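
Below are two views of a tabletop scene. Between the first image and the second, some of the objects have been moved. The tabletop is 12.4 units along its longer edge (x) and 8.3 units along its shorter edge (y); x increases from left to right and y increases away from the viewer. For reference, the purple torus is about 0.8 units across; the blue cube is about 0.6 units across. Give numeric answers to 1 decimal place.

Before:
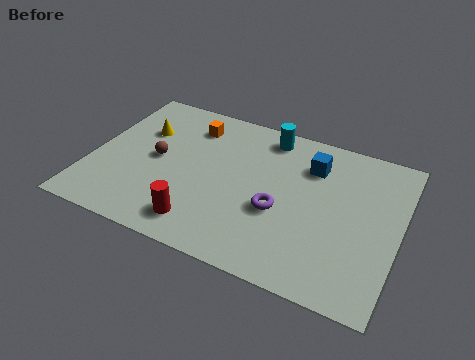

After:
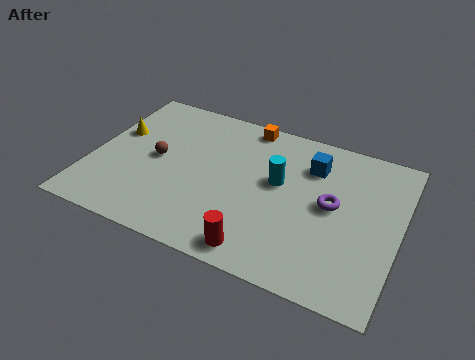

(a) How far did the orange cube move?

2.4

The orange cube moved from about (3.7, 6.6) to (5.9, 7.5), a distance of √(2.2² + 0.9²) ≈ 2.4.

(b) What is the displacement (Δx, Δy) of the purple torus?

(2.0, 1.1)

The purple torus started near (7.7, 3.3) and ended near (9.7, 4.4).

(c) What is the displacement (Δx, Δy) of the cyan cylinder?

(0.7, -2.4)

From the two frames, the cyan cylinder sits at roughly (6.8, 7.2) before and (7.5, 4.8) after.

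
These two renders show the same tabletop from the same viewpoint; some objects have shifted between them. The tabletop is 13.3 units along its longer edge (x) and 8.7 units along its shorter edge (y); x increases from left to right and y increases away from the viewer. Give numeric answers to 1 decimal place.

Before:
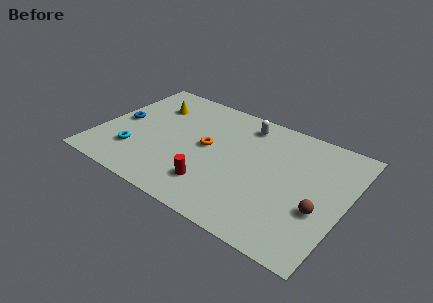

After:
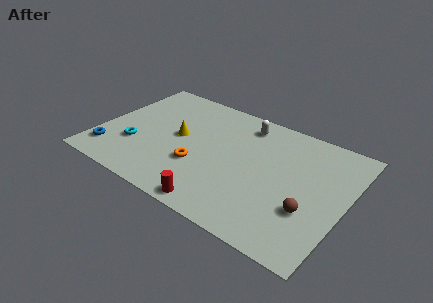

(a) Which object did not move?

the white capsule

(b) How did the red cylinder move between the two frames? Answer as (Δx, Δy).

(0.5, -1.2)

The red cylinder started near (6.6, 2.0) and ended near (7.1, 0.8).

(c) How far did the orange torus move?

1.6

From (5.8, 4.6) to (5.6, 3.0), the orange torus covered √(0.2² + 1.6²) ≈ 1.6 units.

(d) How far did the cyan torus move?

0.5

The cyan torus was near (2.2, 2.3) before and (2.1, 2.8) after, so it travelled √(0.1² + 0.5²) ≈ 0.5 units.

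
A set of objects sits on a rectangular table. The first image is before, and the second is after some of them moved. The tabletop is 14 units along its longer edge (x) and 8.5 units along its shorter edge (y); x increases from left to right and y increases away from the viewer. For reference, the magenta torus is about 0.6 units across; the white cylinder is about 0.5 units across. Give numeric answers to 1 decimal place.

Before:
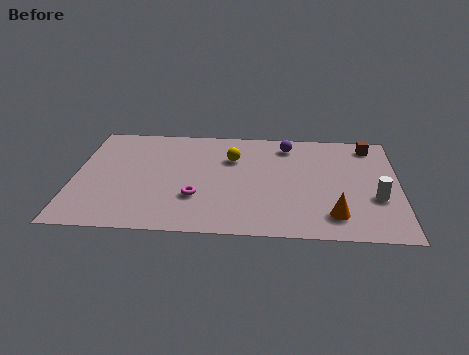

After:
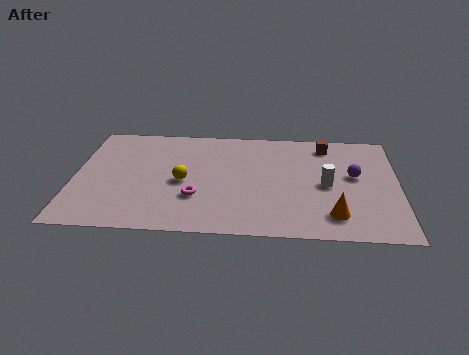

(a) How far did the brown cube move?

1.9

From (12.8, 7.3) to (10.9, 7.2), the brown cube covered √(1.9² + 0.1²) ≈ 1.9 units.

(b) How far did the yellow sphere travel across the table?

2.9

The yellow sphere was near (6.8, 5.9) before and (4.7, 3.9) after, so it travelled √(2.1² + 2.0²) ≈ 2.9 units.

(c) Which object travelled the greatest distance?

the purple sphere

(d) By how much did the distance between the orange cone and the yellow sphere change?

+0.8

The distance was about 6.1 in the first image and 6.9 in the second, so they moved 0.8 units further apart.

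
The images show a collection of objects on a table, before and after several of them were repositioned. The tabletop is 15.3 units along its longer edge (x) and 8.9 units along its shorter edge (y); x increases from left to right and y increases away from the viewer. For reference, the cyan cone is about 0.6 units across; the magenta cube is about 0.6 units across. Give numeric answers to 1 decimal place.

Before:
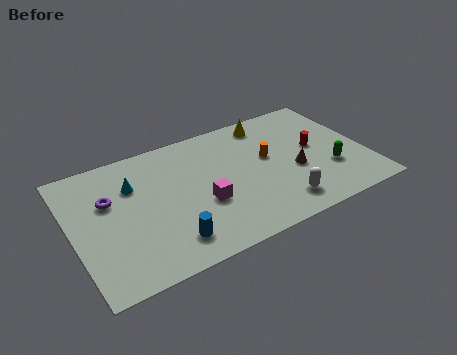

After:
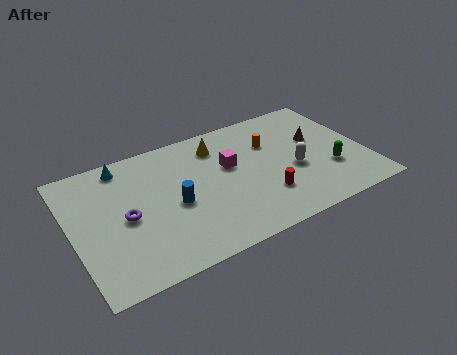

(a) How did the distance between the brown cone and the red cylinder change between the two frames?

+2.6

Before: roughly 1.8 units apart; after: 4.4. That's 2.6 units further apart.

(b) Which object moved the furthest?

the red cylinder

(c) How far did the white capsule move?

2.4

The white capsule was near (10.4, 1.6) before and (11.5, 3.7) after, so it travelled √(1.1² + 2.1²) ≈ 2.4 units.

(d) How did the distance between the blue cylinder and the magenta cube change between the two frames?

+0.8

Before: roughly 2.6 units apart; after: 3.4. That's 0.8 units further apart.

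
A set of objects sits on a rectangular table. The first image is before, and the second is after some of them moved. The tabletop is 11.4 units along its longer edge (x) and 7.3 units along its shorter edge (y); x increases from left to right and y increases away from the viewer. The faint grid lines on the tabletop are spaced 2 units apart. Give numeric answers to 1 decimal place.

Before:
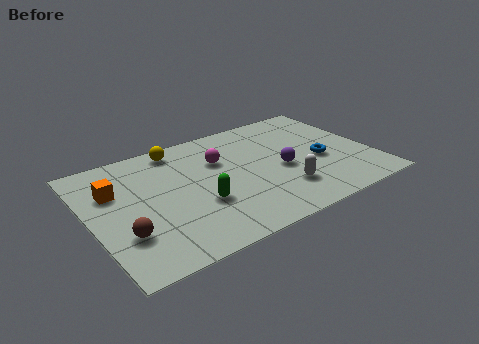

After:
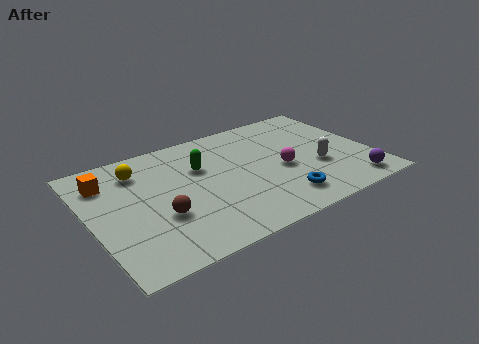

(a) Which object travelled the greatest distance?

the purple sphere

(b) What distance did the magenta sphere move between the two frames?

2.9

From (5.4, 4.9) to (7.7, 3.2), the magenta sphere covered √(2.3² + 1.7²) ≈ 2.9 units.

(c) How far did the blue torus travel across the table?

2.6

From (9.3, 3.1) to (7.3, 1.4), the blue torus covered √(2.0² + 1.7²) ≈ 2.6 units.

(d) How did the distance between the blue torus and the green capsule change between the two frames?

-0.8

The distance was about 5.1 in the first image and 4.3 in the second, so they moved 0.8 units closer together.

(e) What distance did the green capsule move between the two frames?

2.2

The green capsule moved from about (4.2, 2.6) to (4.6, 4.8), a distance of √(0.4² + 2.2²) ≈ 2.2.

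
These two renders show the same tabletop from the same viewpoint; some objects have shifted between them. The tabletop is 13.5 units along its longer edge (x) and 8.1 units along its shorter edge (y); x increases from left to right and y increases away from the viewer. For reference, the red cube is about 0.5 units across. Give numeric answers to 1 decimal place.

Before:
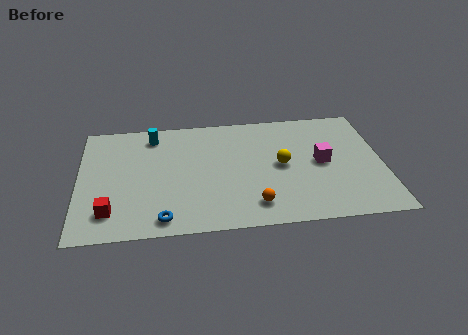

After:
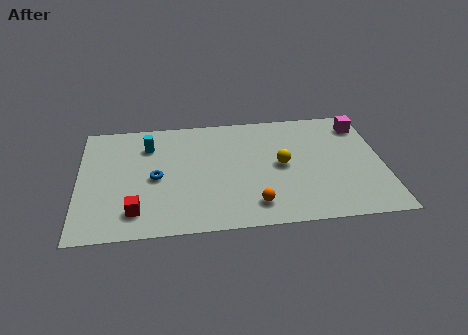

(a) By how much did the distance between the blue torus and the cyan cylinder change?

-3.5

They were about 5.8 units apart before and 2.3 after — 3.5 units closer together.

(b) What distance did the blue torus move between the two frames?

2.8

The blue torus moved from about (3.7, 1.0) to (3.4, 3.8), a distance of √(0.3² + 2.8²) ≈ 2.8.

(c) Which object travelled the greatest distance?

the magenta cube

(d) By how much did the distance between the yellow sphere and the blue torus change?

-0.5

The distance was about 6.1 in the first image and 5.6 in the second, so they moved 0.5 units closer together.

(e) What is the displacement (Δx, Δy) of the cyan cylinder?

(-0.2, -0.7)

From the two frames, the cyan cylinder sits at roughly (3.3, 6.8) before and (3.1, 6.1) after.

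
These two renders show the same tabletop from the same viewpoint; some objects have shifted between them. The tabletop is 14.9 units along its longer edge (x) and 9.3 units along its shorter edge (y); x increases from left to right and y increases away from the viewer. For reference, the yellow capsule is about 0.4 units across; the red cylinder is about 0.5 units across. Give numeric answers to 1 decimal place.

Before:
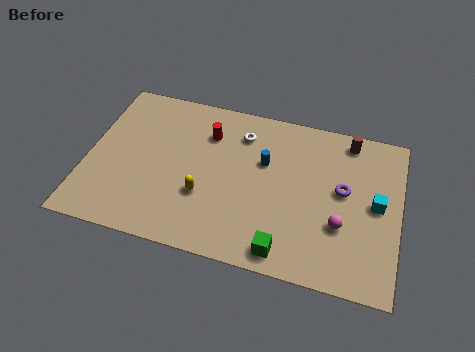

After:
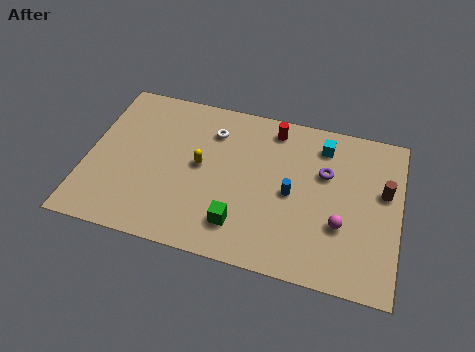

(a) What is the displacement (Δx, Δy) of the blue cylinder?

(1.4, -1.5)

The blue cylinder was at about (8.4, 5.9) and moved to about (9.8, 4.4).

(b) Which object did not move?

the magenta sphere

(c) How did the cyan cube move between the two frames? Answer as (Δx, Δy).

(-2.7, 2.8)

From the two frames, the cyan cube sits at roughly (13.8, 4.8) before and (11.1, 7.6) after.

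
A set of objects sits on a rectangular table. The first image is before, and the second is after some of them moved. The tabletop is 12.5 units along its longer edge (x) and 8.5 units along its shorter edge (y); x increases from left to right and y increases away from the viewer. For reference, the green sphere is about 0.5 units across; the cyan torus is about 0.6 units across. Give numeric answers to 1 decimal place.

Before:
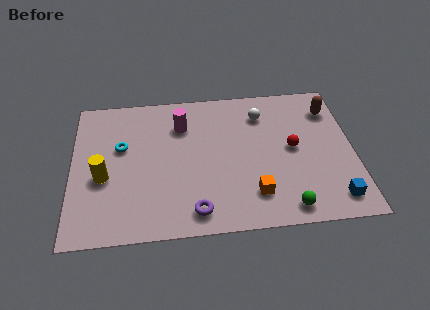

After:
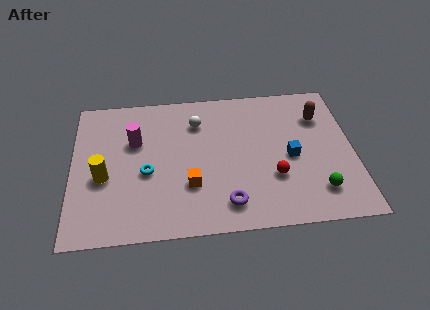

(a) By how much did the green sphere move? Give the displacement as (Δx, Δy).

(1.4, 0.8)

The green sphere was at about (9.4, 1.0) and moved to about (10.8, 1.8).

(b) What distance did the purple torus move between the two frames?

1.4

From (5.4, 1.2) to (6.8, 1.5), the purple torus covered √(1.4² + 0.3²) ≈ 1.4 units.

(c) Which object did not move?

the yellow cylinder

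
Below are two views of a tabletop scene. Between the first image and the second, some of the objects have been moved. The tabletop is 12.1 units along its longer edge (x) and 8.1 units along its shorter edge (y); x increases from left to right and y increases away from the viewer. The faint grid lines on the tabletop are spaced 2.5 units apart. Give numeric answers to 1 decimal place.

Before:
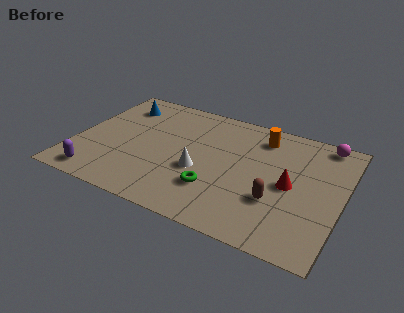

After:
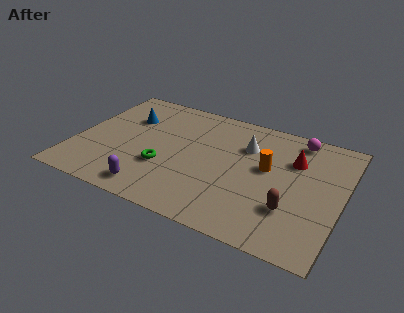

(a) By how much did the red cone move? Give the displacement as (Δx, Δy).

(0.0, 1.7)

The red cone was at about (9.8, 3.9) and moved to about (9.8, 5.6).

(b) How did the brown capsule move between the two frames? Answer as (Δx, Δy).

(0.7, -0.3)

From the two frames, the brown capsule sits at roughly (9.3, 2.7) before and (10.0, 2.4) after.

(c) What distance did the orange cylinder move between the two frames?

2.1

The orange cylinder was near (8.2, 6.6) before and (8.7, 4.6) after, so it travelled √(0.5² + 2.0²) ≈ 2.1 units.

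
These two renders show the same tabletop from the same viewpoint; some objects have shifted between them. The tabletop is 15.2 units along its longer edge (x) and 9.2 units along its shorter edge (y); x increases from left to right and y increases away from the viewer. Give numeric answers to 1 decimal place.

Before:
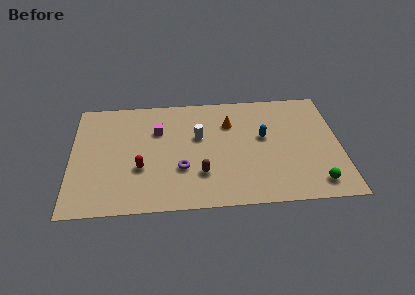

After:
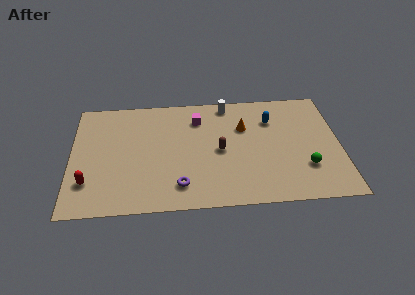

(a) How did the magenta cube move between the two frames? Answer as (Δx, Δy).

(2.3, 0.8)

The magenta cube was at about (4.9, 6.3) and moved to about (7.2, 7.1).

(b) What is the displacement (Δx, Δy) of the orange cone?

(0.8, -0.4)

The orange cone started near (9.0, 6.6) and ended near (9.8, 6.2).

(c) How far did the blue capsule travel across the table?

1.5

The blue capsule was near (10.9, 5.3) before and (11.4, 6.7) after, so it travelled √(0.5² + 1.4²) ≈ 1.5 units.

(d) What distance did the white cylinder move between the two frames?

3.1

From (7.2, 5.6) to (8.9, 8.2), the white cylinder covered √(1.7² + 2.6²) ≈ 3.1 units.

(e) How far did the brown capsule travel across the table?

2.1

From (7.3, 2.6) to (8.4, 4.4), the brown capsule covered √(1.1² + 1.8²) ≈ 2.1 units.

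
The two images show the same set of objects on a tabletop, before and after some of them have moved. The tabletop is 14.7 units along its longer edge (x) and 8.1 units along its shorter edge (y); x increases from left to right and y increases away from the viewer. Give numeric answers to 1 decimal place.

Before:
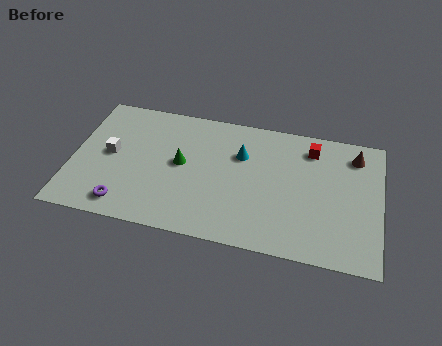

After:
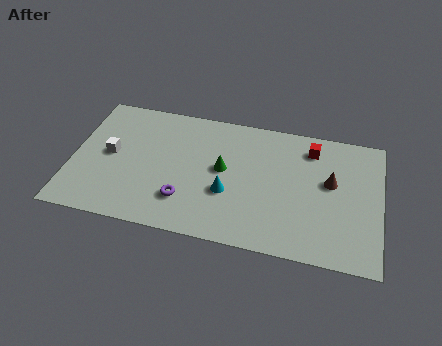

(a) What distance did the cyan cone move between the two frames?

2.5

The cyan cone was near (8.0, 5.5) before and (7.5, 3.0) after, so it travelled √(0.5² + 2.5²) ≈ 2.5 units.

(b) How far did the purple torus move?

2.9

The purple torus was near (2.7, 1.2) before and (5.5, 2.1) after, so it travelled √(2.8² + 0.9²) ≈ 2.9 units.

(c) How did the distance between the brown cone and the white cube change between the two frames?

-1.3

Before: roughly 11.8 units apart; after: 10.5. That's 1.3 units closer together.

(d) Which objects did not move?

the white cube and the red cube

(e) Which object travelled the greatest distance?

the purple torus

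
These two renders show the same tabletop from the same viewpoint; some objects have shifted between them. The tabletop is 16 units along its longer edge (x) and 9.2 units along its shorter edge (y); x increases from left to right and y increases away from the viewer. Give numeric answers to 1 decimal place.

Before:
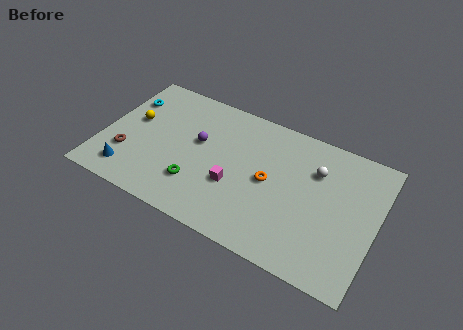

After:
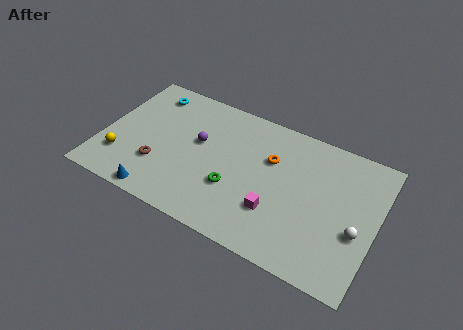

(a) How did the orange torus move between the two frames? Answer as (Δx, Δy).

(-0.1, 1.5)

The orange torus was at about (9.8, 4.6) and moved to about (9.7, 6.1).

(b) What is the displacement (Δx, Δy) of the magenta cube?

(2.5, -0.6)

The magenta cube was at about (7.9, 3.4) and moved to about (10.4, 2.8).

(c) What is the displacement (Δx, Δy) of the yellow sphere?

(-0.3, -2.9)

The yellow sphere was at about (1.6, 5.3) and moved to about (1.3, 2.4).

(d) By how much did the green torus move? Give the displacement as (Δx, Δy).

(2.1, 0.7)

The green torus was at about (5.8, 2.5) and moved to about (7.9, 3.2).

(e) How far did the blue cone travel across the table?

2.1

The blue cone moved from about (1.9, 1.6) to (3.8, 0.8), a distance of √(1.9² + 0.8²) ≈ 2.1.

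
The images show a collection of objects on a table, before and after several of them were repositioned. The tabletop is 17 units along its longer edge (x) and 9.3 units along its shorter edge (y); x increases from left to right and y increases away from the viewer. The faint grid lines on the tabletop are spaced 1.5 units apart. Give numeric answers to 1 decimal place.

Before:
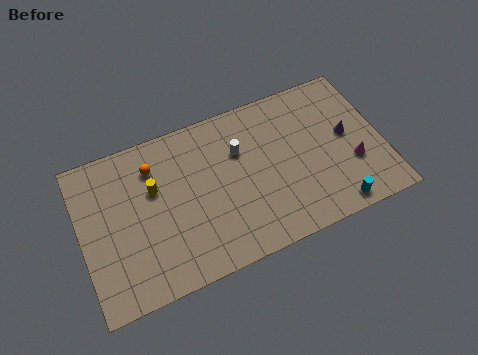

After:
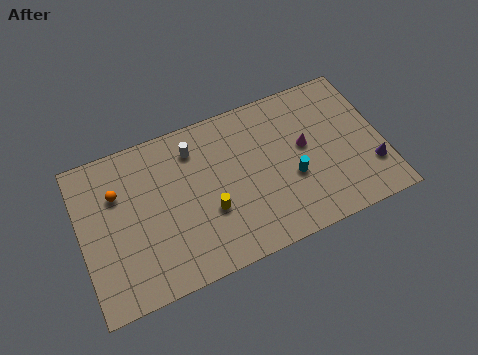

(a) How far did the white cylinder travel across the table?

2.7

The white cylinder moved from about (9.1, 6.3) to (6.6, 7.4), a distance of √(2.5² + 1.1²) ≈ 2.7.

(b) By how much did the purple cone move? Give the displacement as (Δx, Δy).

(1.1, -2.4)

The purple cone was at about (15.1, 5.0) and moved to about (16.2, 2.6).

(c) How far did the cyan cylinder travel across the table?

3.3

The cyan cylinder moved from about (13.9, 1.0) to (11.8, 3.6), a distance of √(2.1² + 2.6²) ≈ 3.3.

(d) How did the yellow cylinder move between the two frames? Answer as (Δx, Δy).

(2.9, -2.5)

The yellow cylinder was at about (4.2, 5.9) and moved to about (7.1, 3.4).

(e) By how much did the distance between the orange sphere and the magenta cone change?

-1.0

They were about 11.6 units apart before and 10.6 after — 1.0 units closer together.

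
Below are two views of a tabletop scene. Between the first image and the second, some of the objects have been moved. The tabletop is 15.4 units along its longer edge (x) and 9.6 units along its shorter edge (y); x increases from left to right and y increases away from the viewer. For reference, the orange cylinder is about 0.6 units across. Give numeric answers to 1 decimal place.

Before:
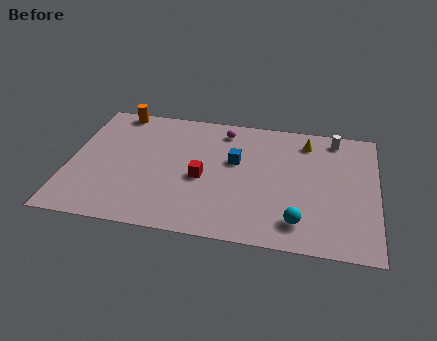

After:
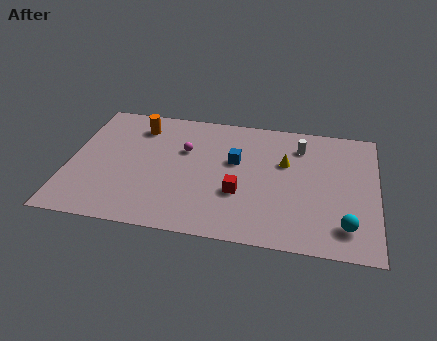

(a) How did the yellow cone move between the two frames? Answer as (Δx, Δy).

(-1.0, -1.8)

The yellow cone started near (11.8, 7.9) and ended near (10.8, 6.1).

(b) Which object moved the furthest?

the magenta sphere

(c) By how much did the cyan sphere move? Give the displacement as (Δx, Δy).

(2.3, 0.1)

The cyan sphere was at about (11.6, 1.8) and moved to about (13.9, 1.9).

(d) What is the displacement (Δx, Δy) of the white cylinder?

(-1.7, -0.9)

The white cylinder started near (13.2, 8.4) and ended near (11.5, 7.5).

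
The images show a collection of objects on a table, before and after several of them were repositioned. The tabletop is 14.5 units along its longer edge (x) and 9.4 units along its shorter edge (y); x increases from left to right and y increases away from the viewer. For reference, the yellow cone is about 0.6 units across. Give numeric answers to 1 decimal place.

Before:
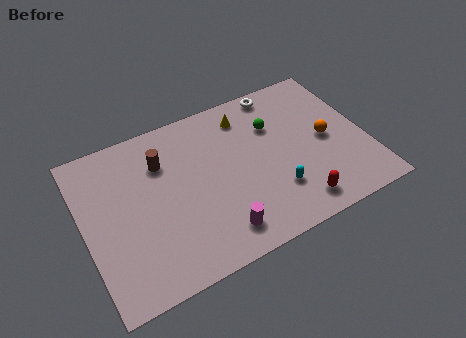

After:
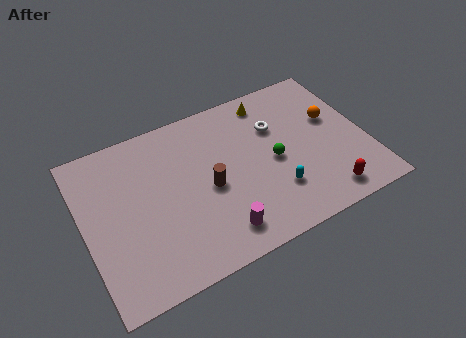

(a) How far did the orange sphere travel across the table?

1.2

From (12.5, 4.6) to (13.0, 5.7), the orange sphere covered √(0.5² + 1.1²) ≈ 1.2 units.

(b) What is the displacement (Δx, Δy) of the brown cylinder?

(2.1, -2.5)

The brown cylinder started near (4.2, 6.8) and ended near (6.3, 4.3).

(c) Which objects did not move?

the magenta cylinder and the cyan capsule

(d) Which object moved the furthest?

the brown cylinder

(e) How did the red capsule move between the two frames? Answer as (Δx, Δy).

(1.5, -0.1)

The red capsule was at about (10.4, 1.4) and moved to about (11.9, 1.3).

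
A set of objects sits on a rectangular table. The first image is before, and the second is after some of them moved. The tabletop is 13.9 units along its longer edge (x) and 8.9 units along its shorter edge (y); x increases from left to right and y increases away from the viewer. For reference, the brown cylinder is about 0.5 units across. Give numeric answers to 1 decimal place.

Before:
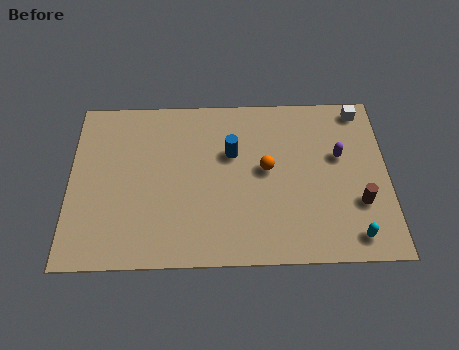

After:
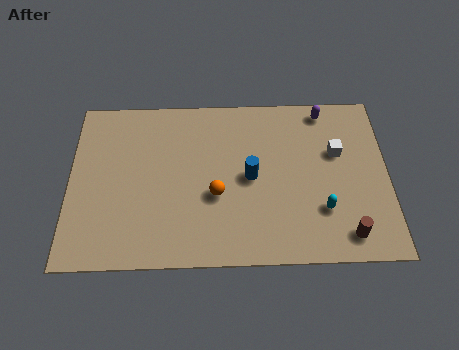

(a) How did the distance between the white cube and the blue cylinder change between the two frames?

-2.1

The distance was about 6.1 in the first image and 4.0 in the second, so they moved 2.1 units closer together.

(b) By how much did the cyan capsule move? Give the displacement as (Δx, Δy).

(-1.3, 1.4)

The cyan capsule started near (12.3, 1.2) and ended near (11.0, 2.6).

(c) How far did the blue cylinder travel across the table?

1.5

The blue cylinder was near (7.1, 5.7) before and (7.9, 4.4) after, so it travelled √(0.8² + 1.3²) ≈ 1.5 units.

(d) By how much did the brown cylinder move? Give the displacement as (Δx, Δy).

(-0.6, -1.6)

The brown cylinder was at about (12.6, 2.9) and moved to about (12.0, 1.3).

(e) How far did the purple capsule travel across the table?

2.6

From (11.8, 5.4) to (11.2, 7.9), the purple capsule covered √(0.6² + 2.5²) ≈ 2.6 units.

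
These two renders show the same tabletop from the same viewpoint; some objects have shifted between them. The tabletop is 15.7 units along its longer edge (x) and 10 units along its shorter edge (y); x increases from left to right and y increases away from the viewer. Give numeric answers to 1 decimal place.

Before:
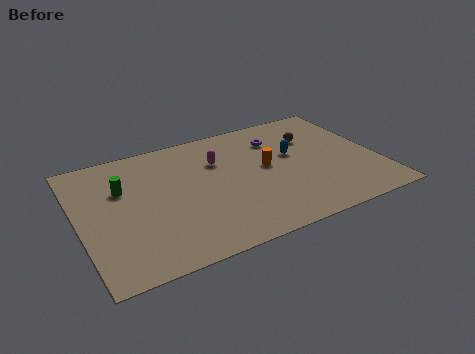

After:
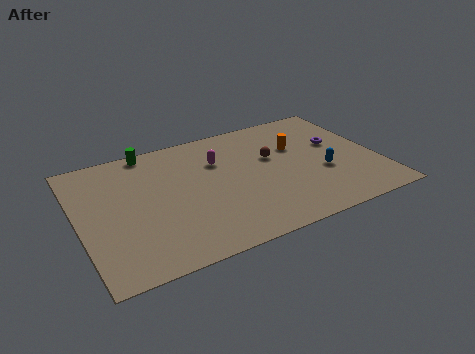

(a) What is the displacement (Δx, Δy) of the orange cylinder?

(1.8, 1.1)

From the two frames, the orange cylinder sits at roughly (9.9, 5.4) before and (11.7, 6.5) after.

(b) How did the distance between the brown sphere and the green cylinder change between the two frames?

-3.3

Before: roughly 10.2 units apart; after: 6.9. That's 3.3 units closer together.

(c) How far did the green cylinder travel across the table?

3.1

From (2.4, 6.6) to (4.1, 9.2), the green cylinder covered √(1.7² + 2.6²) ≈ 3.1 units.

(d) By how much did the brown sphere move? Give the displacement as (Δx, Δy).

(-2.3, -0.9)

The brown sphere started near (12.6, 7.0) and ended near (10.3, 6.1).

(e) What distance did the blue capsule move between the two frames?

2.5

The blue capsule was near (11.4, 5.9) before and (12.7, 3.8) after, so it travelled √(1.3² + 2.1²) ≈ 2.5 units.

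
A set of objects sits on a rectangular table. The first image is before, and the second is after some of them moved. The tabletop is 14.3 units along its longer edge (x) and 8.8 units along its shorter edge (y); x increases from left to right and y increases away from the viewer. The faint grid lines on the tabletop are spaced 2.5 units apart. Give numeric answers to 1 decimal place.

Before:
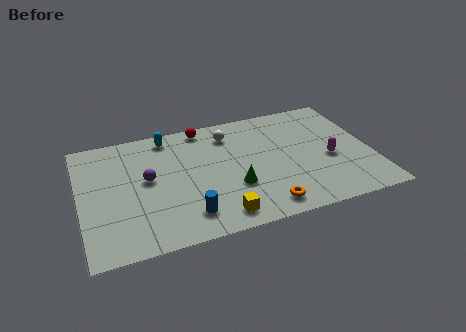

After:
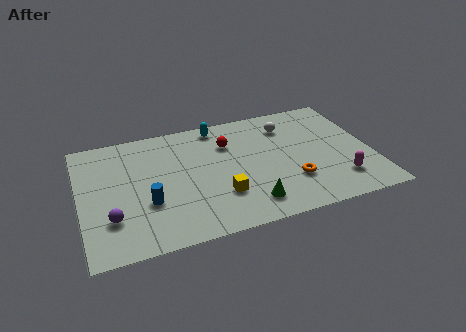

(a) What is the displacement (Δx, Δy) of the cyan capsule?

(2.5, 0.1)

The cyan capsule was at about (4.5, 7.7) and moved to about (7.0, 7.8).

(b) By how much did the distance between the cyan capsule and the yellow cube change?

-1.6

The distance was about 6.8 in the first image and 5.2 in the second, so they moved 1.6 units closer together.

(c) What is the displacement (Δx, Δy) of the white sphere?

(2.9, -0.2)

From the two frames, the white sphere sits at roughly (7.5, 7.0) before and (10.4, 6.8) after.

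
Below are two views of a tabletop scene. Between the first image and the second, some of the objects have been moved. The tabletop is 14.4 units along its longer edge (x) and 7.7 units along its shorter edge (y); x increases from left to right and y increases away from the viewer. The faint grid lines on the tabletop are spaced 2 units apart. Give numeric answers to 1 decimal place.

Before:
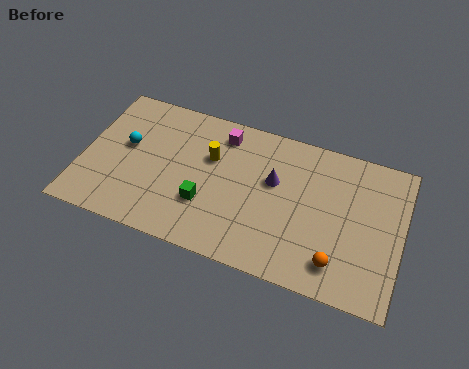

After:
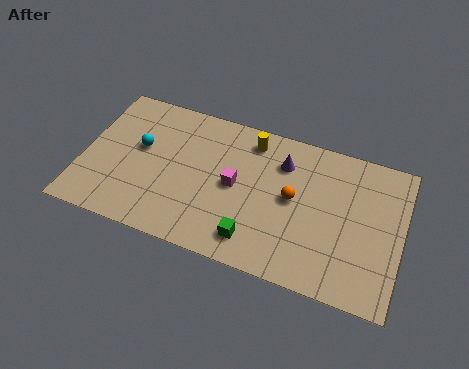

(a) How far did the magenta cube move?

2.6

From (6.1, 6.4) to (6.9, 3.9), the magenta cube covered √(0.8² + 2.5²) ≈ 2.6 units.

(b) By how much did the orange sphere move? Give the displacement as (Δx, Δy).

(-2.2, 2.6)

The orange sphere started near (11.7, 1.5) and ended near (9.5, 4.1).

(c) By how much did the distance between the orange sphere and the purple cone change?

-2.7

Before: roughly 4.5 units apart; after: 1.8. That's 2.7 units closer together.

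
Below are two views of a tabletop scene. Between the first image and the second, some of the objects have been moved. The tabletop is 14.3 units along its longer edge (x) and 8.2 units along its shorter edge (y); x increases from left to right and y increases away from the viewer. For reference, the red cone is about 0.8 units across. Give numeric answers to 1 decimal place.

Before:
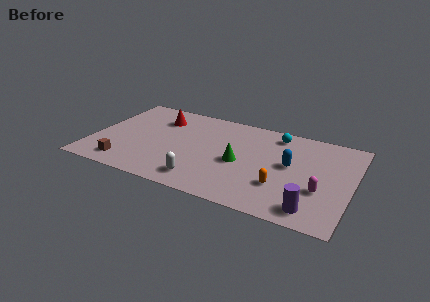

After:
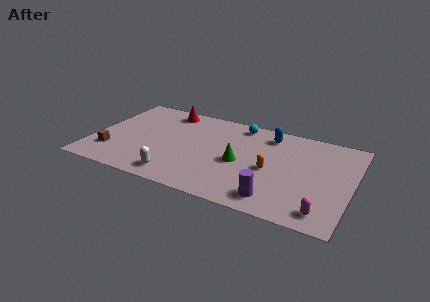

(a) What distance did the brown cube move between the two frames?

1.2

From (2.1, 1.3) to (1.2, 2.1), the brown cube covered √(0.9² + 0.8²) ≈ 1.2 units.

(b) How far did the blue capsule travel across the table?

2.7

The blue capsule moved from about (10.9, 4.5) to (9.5, 6.8), a distance of √(1.4² + 2.3²) ≈ 2.7.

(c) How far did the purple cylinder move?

2.0

The purple cylinder was near (12.4, 1.2) before and (10.4, 1.3) after, so it travelled √(2.0² + 0.1²) ≈ 2.0 units.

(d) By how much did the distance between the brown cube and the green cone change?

+0.6

The distance was about 6.6 in the first image and 7.2 in the second, so they moved 0.6 units further apart.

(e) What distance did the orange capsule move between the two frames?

1.4

The orange capsule was near (10.6, 2.5) before and (9.9, 3.7) after, so it travelled √(0.7² + 1.2²) ≈ 1.4 units.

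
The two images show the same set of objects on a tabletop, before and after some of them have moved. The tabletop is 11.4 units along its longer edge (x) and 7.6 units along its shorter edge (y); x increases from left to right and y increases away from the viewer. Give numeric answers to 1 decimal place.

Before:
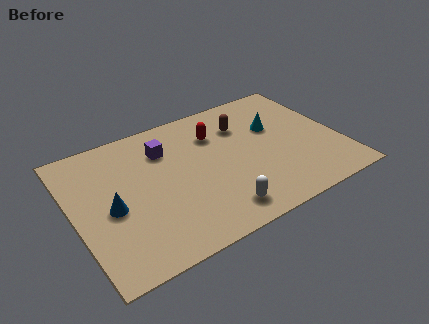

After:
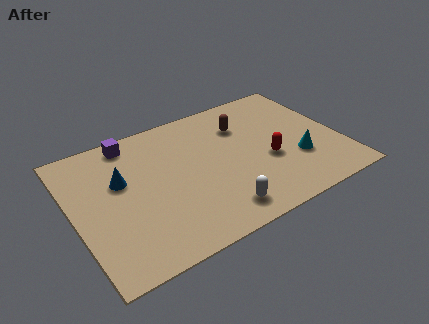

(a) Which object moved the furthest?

the red capsule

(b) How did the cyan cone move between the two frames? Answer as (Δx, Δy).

(0.6, -2.3)

The cyan cone was at about (8.8, 4.8) and moved to about (9.4, 2.5).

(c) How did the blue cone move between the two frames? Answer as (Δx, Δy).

(0.6, 1.3)

From the two frames, the blue cone sits at roughly (1.5, 3.4) before and (2.1, 4.7) after.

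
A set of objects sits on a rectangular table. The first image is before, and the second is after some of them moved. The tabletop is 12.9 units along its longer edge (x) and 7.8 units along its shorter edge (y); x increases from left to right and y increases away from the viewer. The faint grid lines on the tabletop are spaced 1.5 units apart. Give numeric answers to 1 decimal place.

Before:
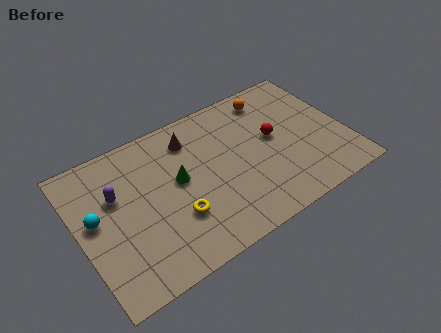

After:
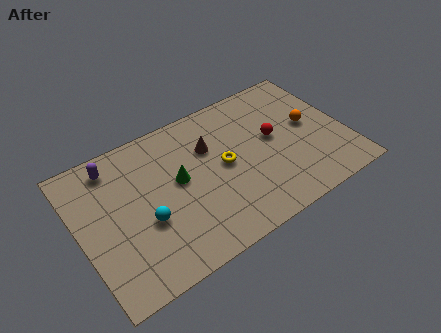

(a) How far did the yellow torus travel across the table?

3.0

The yellow torus moved from about (4.4, 2.5) to (7.0, 4.0), a distance of √(2.6² + 1.5²) ≈ 3.0.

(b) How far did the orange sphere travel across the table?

2.8

The orange sphere moved from about (9.8, 6.6) to (11.3, 4.2), a distance of √(1.5² + 2.4²) ≈ 2.8.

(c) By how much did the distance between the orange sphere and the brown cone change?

+0.8

The distance was about 4.1 in the first image and 4.9 in the second, so they moved 0.8 units further apart.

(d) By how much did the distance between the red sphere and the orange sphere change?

-0.5

Before: roughly 2.3 units apart; after: 1.8. That's 0.5 units closer together.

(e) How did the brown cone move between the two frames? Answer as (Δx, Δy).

(0.8, -0.9)

The brown cone started near (5.7, 6.2) and ended near (6.5, 5.3).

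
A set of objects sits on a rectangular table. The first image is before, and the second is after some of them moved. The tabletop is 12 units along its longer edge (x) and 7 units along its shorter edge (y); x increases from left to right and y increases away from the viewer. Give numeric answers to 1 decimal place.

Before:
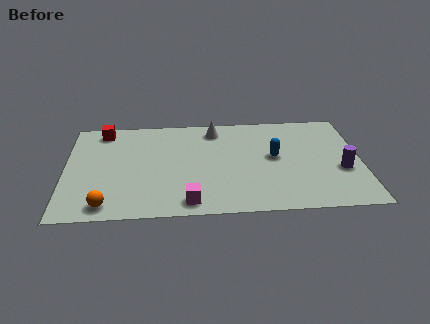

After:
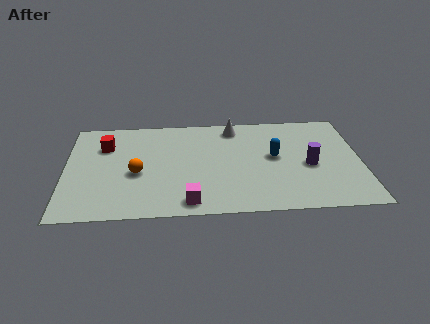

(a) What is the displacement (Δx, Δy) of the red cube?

(0.1, -1.1)

The red cube was at about (1.5, 6.1) and moved to about (1.6, 5.0).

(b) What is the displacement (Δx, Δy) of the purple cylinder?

(-1.3, 0.4)

From the two frames, the purple cylinder sits at roughly (11.2, 2.7) before and (9.9, 3.1) after.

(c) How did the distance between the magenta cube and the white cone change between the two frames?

+0.3

Before: roughly 5.1 units apart; after: 5.4. That's 0.3 units further apart.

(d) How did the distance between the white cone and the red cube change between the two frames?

+0.8

They were about 4.6 units apart before and 5.4 after — 0.8 units further apart.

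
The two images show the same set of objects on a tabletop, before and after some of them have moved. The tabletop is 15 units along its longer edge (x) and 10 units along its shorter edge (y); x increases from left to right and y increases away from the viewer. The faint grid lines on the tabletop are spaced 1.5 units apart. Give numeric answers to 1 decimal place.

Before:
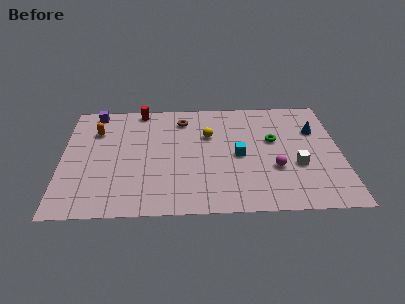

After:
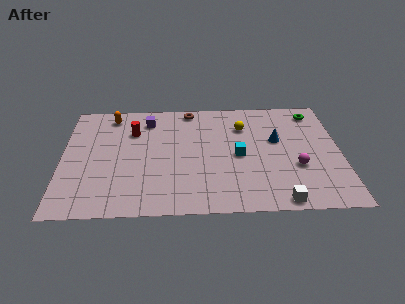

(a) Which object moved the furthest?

the green torus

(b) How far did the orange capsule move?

1.6

The orange capsule moved from about (1.8, 7.2) to (2.6, 8.6), a distance of √(0.8² + 1.4²) ≈ 1.6.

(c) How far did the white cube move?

3.1

From (12.6, 3.7) to (11.6, 0.8), the white cube covered √(1.0² + 2.9²) ≈ 3.1 units.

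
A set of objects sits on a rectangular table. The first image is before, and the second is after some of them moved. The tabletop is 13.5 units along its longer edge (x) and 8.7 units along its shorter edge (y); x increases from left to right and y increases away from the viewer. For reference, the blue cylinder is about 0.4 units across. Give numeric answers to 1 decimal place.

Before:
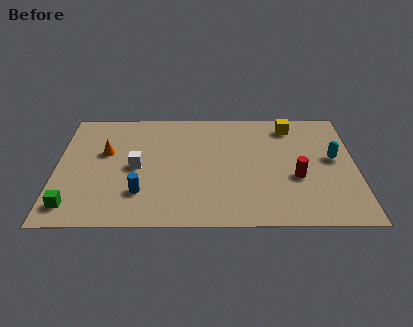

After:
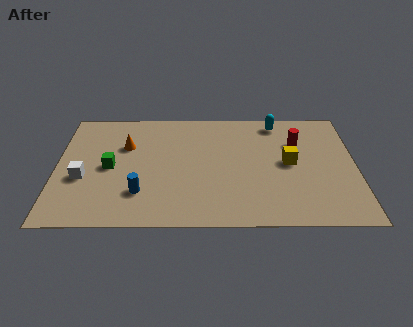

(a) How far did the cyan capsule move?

3.8

The cyan capsule was near (12.5, 4.8) before and (10.0, 7.6) after, so it travelled √(2.5² + 2.8²) ≈ 3.8 units.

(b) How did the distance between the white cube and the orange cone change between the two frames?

+1.3

Before: roughly 1.8 units apart; after: 3.1. That's 1.3 units further apart.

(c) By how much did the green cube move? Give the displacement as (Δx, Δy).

(1.6, 2.8)

The green cube was at about (0.8, 1.4) and moved to about (2.4, 4.2).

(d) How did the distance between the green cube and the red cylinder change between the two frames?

-1.5

Before: roughly 10.2 units apart; after: 8.7. That's 1.5 units closer together.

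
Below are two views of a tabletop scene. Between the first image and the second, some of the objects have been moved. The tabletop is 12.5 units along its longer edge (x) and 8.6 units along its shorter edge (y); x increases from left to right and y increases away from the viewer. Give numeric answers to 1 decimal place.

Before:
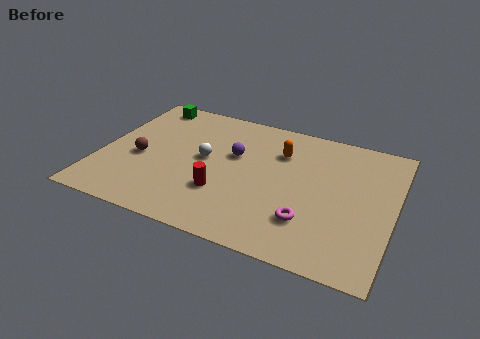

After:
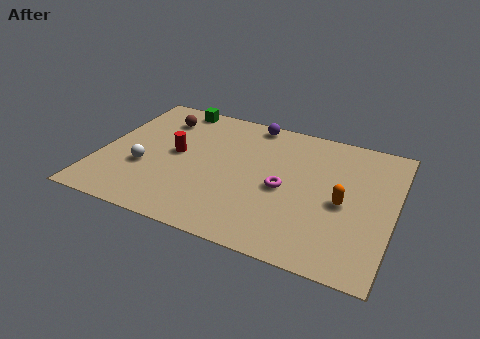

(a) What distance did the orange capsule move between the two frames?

3.7

From (7.5, 6.2) to (10.4, 3.9), the orange capsule covered √(2.9² + 2.3²) ≈ 3.7 units.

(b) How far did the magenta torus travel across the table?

2.0

From (9.1, 2.3) to (7.9, 3.9), the magenta torus covered √(1.2² + 1.6²) ≈ 2.0 units.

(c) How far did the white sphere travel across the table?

2.8

The white sphere was near (4.4, 4.6) before and (2.0, 3.1) after, so it travelled √(2.4² + 1.5²) ≈ 2.8 units.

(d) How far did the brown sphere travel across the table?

3.0

The brown sphere moved from about (1.7, 3.7) to (2.2, 6.7), a distance of √(0.5² + 3.0²) ≈ 3.0.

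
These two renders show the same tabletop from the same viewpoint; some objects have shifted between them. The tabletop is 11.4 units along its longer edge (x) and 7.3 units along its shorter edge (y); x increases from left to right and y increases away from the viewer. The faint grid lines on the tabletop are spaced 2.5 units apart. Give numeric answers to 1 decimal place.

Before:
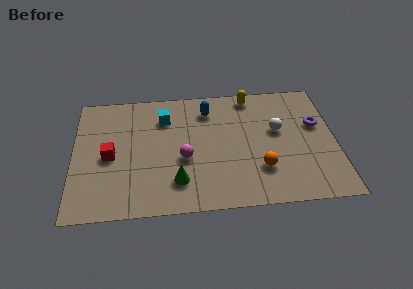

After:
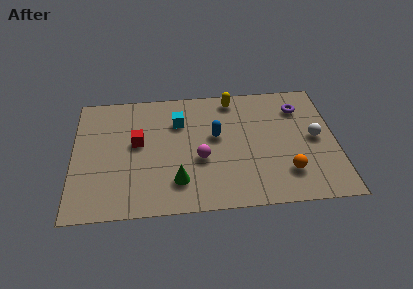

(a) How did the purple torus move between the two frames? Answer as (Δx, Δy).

(-0.7, 1.1)

The purple torus started near (10.6, 4.5) and ended near (9.9, 5.6).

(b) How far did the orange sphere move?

1.1

From (8.1, 2.1) to (9.2, 1.8), the orange sphere covered √(1.1² + 0.3²) ≈ 1.1 units.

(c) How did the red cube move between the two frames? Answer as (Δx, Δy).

(1.2, 0.7)

From the two frames, the red cube sits at roughly (1.6, 3.4) before and (2.8, 4.1) after.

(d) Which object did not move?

the green cone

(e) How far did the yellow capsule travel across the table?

0.8

The yellow capsule was near (7.8, 6.5) before and (7.0, 6.4) after, so it travelled √(0.8² + 0.1²) ≈ 0.8 units.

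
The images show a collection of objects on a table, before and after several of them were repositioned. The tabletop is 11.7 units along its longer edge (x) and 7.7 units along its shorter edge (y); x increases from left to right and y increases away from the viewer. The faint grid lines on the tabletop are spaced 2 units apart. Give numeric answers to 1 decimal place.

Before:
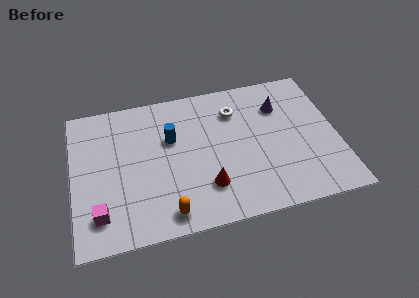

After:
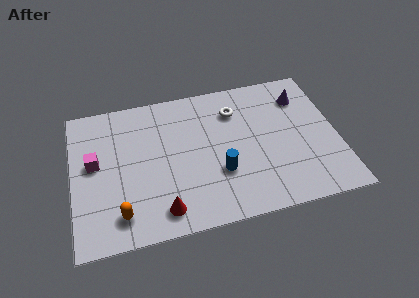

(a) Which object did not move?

the white torus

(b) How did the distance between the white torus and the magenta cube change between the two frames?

-1.0

The distance was about 7.5 in the first image and 6.5 in the second, so they moved 1.0 units closer together.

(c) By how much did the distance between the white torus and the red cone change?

+1.7

Before: roughly 4.1 units apart; after: 5.8. That's 1.7 units further apart.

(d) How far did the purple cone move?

1.0

The purple cone was near (9.3, 5.6) before and (10.3, 5.9) after, so it travelled √(1.0² + 0.3²) ≈ 1.0 units.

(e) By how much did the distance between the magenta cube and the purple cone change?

+0.3

The distance was about 9.1 in the first image and 9.4 in the second, so they moved 0.3 units further apart.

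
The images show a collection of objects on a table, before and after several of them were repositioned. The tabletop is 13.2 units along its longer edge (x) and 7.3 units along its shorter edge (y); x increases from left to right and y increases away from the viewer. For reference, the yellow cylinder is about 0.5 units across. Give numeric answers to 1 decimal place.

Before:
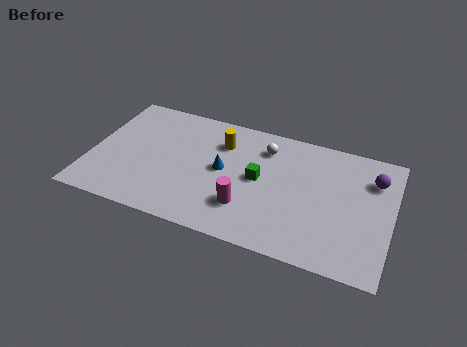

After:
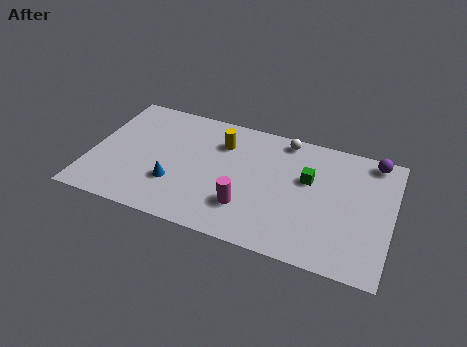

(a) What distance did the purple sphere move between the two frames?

1.1

From (12.3, 5.4) to (12.2, 6.5), the purple sphere covered √(0.1² + 1.1²) ≈ 1.1 units.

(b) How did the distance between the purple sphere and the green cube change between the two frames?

-1.8

Before: roughly 5.2 units apart; after: 3.4. That's 1.8 units closer together.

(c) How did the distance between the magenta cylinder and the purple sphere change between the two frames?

+0.6

They were about 6.3 units apart before and 6.9 after — 0.6 units further apart.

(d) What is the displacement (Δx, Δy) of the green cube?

(2.1, 0.7)

From the two frames, the green cube sits at roughly (7.4, 3.8) before and (9.5, 4.5) after.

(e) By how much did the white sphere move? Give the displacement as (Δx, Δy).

(0.8, 0.8)

From the two frames, the white sphere sits at roughly (7.5, 5.7) before and (8.3, 6.5) after.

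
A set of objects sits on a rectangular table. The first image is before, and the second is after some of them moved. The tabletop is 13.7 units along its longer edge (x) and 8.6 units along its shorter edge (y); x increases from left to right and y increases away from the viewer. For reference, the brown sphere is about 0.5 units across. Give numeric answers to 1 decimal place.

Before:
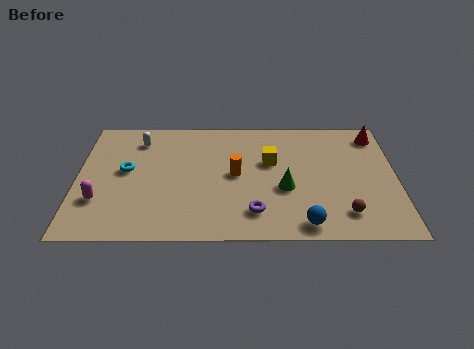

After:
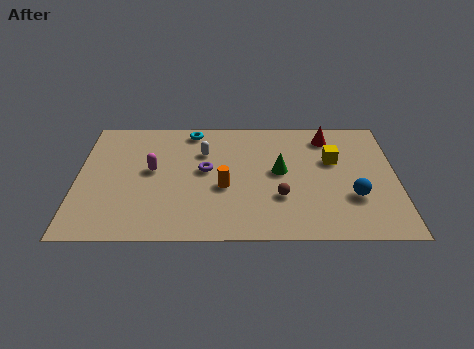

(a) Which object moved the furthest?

the cyan torus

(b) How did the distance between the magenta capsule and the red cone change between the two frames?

-4.8

They were about 12.8 units apart before and 8.0 after — 4.8 units closer together.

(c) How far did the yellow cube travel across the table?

2.7

From (8.3, 5.3) to (11.0, 5.4), the yellow cube covered √(2.7² + 0.1²) ≈ 2.7 units.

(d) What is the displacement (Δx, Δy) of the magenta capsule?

(2.2, 2.1)

The magenta capsule started near (1.0, 2.6) and ended near (3.2, 4.7).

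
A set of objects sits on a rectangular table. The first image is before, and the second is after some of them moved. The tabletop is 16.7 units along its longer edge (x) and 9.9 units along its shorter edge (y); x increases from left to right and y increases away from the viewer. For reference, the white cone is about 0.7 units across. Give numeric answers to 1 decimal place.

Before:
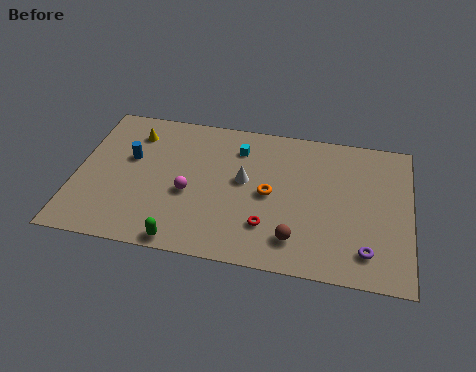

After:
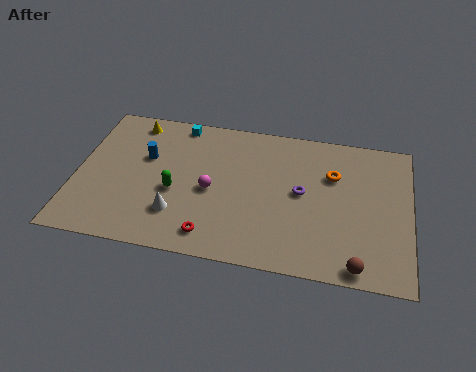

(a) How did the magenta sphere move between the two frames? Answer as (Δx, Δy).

(1.1, 0.4)

The magenta sphere started near (5.7, 4.1) and ended near (6.8, 4.5).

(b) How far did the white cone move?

4.3

The white cone moved from about (8.4, 5.5) to (5.2, 2.6), a distance of √(3.2² + 2.9²) ≈ 4.3.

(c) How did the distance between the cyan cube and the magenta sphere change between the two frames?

+0.5

The distance was about 4.3 in the first image and 4.8 in the second, so they moved 0.5 units further apart.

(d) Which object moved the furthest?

the purple torus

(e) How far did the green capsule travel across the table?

3.4

The green capsule was near (5.6, 0.8) before and (5.0, 4.1) after, so it travelled √(0.6² + 3.3²) ≈ 3.4 units.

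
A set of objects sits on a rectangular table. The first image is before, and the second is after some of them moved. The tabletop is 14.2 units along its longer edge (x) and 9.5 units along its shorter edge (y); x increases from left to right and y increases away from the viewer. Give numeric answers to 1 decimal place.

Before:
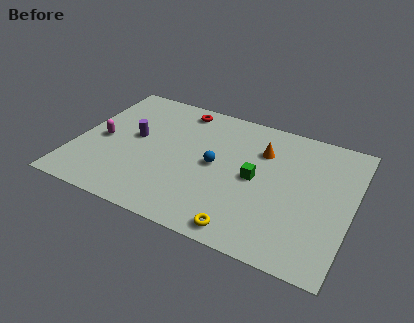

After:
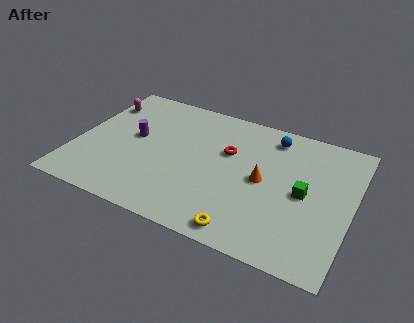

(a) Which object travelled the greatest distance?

the blue sphere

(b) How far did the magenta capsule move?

2.8

From (1.3, 4.4) to (0.8, 7.2), the magenta capsule covered √(0.5² + 2.8²) ≈ 2.8 units.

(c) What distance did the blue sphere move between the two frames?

4.1

The blue sphere was near (7.2, 4.8) before and (9.8, 8.0) after, so it travelled √(2.6² + 3.2²) ≈ 4.1 units.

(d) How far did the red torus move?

3.6

From (4.9, 8.3) to (7.7, 6.0), the red torus covered √(2.8² + 2.3²) ≈ 3.6 units.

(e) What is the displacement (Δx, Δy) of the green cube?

(2.5, -0.1)

The green cube was at about (9.3, 4.7) and moved to about (11.8, 4.6).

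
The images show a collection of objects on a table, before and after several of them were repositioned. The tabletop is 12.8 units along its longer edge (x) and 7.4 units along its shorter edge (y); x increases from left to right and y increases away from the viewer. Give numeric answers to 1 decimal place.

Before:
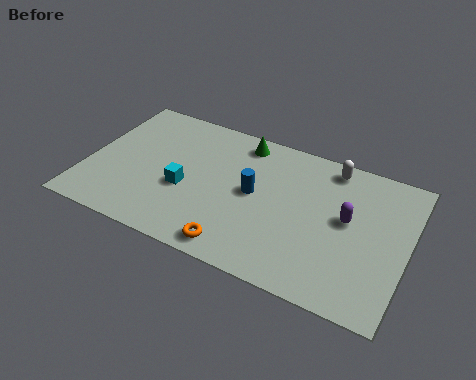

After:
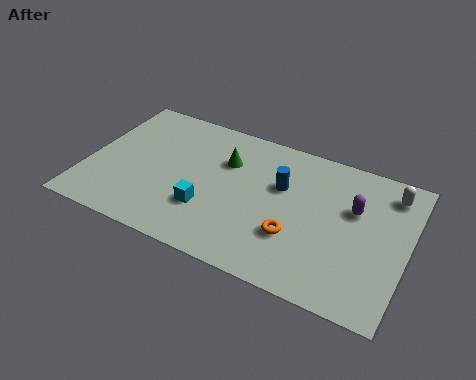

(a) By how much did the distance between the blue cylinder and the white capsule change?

+0.6

Before: roughly 3.8 units apart; after: 4.4. That's 0.6 units further apart.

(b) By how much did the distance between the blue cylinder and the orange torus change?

-0.6

Before: roughly 3.0 units apart; after: 2.4. That's 0.6 units closer together.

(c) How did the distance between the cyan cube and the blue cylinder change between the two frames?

+0.8

Before: roughly 2.8 units apart; after: 3.6. That's 0.8 units further apart.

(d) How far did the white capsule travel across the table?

2.4

The white capsule was near (9.5, 6.5) before and (11.9, 6.1) after, so it travelled √(2.4² + 0.4²) ≈ 2.4 units.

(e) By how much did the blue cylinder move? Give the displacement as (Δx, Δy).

(1.0, 0.8)

The blue cylinder was at about (6.7, 3.9) and moved to about (7.7, 4.7).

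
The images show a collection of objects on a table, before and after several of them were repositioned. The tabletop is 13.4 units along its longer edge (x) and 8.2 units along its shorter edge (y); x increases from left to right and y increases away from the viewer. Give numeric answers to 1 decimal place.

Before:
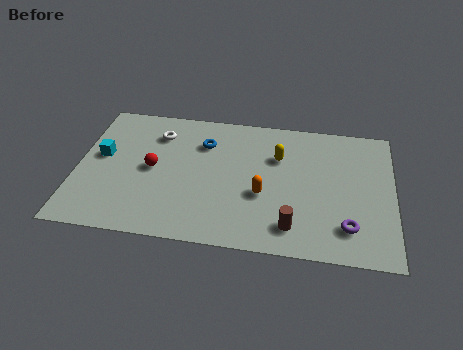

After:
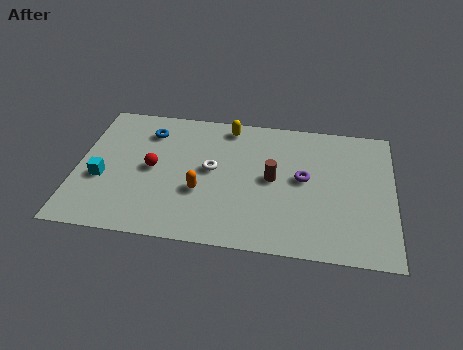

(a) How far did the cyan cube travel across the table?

1.4

The cyan cube moved from about (1.0, 4.6) to (1.1, 3.2), a distance of √(0.1² + 1.4²) ≈ 1.4.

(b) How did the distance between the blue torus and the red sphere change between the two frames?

-0.5

Before: roughly 2.8 units apart; after: 2.3. That's 0.5 units closer together.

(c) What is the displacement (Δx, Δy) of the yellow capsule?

(-2.2, 1.6)

The yellow capsule was at about (8.5, 5.6) and moved to about (6.3, 7.2).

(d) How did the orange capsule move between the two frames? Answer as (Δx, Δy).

(-2.6, -0.2)

From the two frames, the orange capsule sits at roughly (7.9, 3.2) before and (5.3, 3.0) after.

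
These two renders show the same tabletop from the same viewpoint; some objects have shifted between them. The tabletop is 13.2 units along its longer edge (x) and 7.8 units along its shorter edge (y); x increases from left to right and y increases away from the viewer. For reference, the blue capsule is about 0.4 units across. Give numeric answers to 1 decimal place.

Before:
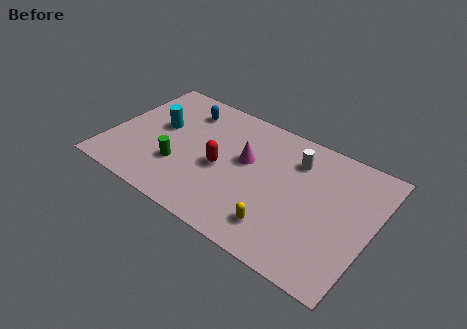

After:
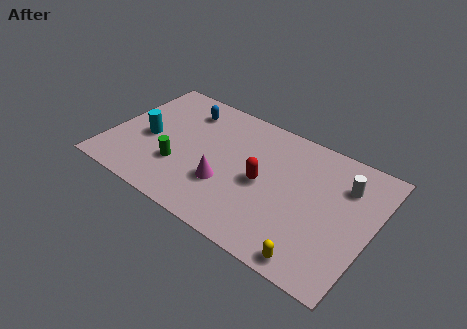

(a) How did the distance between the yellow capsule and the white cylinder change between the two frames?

+0.6

The distance was about 4.3 in the first image and 4.9 in the second, so they moved 0.6 units further apart.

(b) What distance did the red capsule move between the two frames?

2.1

The red capsule moved from about (5.7, 3.5) to (7.8, 3.7), a distance of √(2.1² + 0.2²) ≈ 2.1.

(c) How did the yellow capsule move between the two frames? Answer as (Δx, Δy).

(1.9, -0.8)

The yellow capsule started near (9.0, 1.6) and ended near (10.9, 0.8).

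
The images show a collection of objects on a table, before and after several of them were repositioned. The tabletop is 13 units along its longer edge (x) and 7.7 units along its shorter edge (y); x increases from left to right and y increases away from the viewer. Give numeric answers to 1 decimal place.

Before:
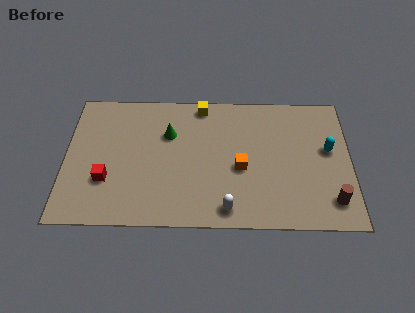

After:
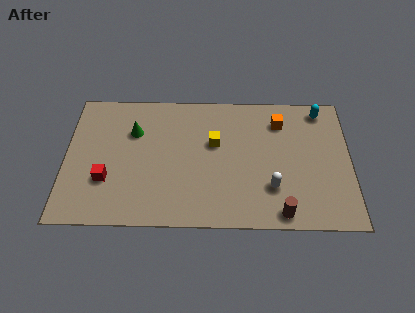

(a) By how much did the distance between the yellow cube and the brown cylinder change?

-3.1

The distance was about 8.0 in the first image and 4.9 in the second, so they moved 3.1 units closer together.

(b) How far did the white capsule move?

2.3

The white capsule moved from about (7.4, 1.0) to (9.4, 2.2), a distance of √(2.0² + 1.2²) ≈ 2.3.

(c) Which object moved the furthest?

the orange cube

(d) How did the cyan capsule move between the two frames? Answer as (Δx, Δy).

(-0.3, 2.3)

The cyan capsule was at about (12.0, 4.4) and moved to about (11.7, 6.7).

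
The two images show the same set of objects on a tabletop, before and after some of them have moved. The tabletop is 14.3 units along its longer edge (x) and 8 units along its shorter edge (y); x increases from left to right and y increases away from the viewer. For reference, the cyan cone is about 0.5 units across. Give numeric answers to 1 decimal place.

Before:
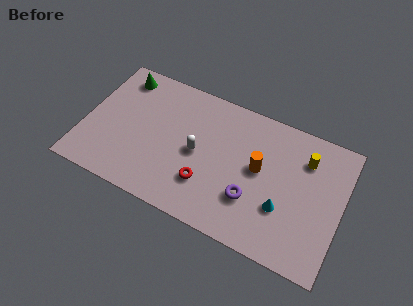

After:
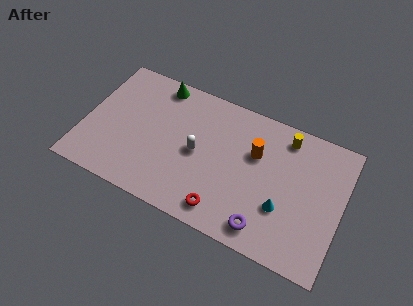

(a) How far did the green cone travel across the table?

2.1

From (1.6, 6.8) to (3.7, 7.1), the green cone covered √(2.1² + 0.3²) ≈ 2.1 units.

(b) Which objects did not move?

the cyan cone and the white capsule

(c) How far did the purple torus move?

1.6

From (9.5, 2.5) to (10.4, 1.2), the purple torus covered √(0.9² + 1.3²) ≈ 1.6 units.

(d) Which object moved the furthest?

the green cone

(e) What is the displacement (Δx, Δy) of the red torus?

(1.1, -1.1)

The red torus was at about (7.0, 2.3) and moved to about (8.1, 1.2).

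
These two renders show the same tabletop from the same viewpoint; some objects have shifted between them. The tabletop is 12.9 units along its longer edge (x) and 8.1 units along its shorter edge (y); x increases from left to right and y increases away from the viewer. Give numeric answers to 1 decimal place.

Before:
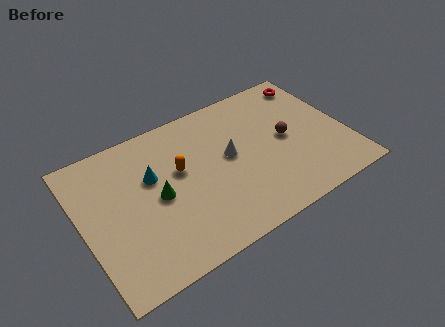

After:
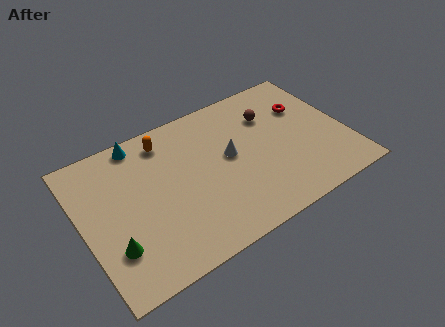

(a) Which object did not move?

the white cone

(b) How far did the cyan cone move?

2.2

The cyan cone was near (3.5, 5.1) before and (3.2, 7.3) after, so it travelled √(0.3² + 2.2²) ≈ 2.2 units.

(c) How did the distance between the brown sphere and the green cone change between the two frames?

+2.6

Before: roughly 6.4 units apart; after: 9.0. That's 2.6 units further apart.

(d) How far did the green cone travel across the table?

2.9

From (3.6, 3.9) to (1.2, 2.3), the green cone covered √(2.4² + 1.6²) ≈ 2.9 units.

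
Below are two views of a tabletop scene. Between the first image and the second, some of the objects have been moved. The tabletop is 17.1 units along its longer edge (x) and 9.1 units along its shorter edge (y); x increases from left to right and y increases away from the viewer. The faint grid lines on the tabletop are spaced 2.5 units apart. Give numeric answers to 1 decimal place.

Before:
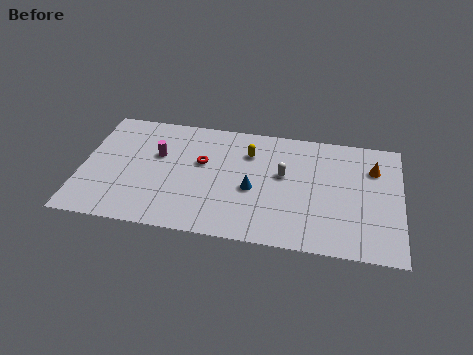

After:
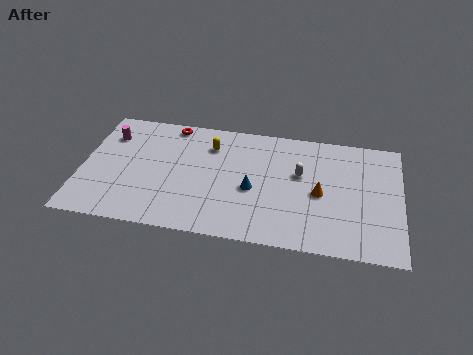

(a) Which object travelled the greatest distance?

the orange cone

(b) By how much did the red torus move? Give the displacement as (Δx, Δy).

(-1.8, 2.7)

The red torus was at about (6.4, 5.5) and moved to about (4.6, 8.2).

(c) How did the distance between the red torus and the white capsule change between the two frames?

+3.2

They were about 4.4 units apart before and 7.6 after — 3.2 units further apart.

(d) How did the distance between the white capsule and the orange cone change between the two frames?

-3.3

They were about 5.0 units apart before and 1.7 after — 3.3 units closer together.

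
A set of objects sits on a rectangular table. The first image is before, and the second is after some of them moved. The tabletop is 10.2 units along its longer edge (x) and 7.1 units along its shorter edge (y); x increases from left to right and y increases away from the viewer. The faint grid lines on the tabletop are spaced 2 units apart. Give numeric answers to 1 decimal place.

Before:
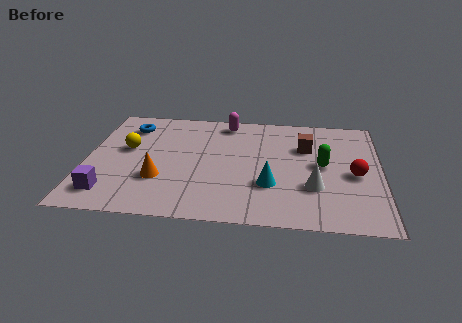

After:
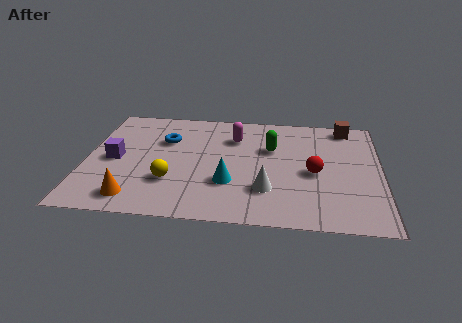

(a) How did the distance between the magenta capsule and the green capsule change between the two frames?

-2.8

They were about 4.2 units apart before and 1.4 after — 2.8 units closer together.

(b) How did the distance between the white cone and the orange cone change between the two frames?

-0.7

The distance was about 5.3 in the first image and 4.6 in the second, so they moved 0.7 units closer together.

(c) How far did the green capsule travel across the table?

2.0

The green capsule moved from about (8.2, 3.7) to (6.4, 4.6), a distance of √(1.8² + 0.9²) ≈ 2.0.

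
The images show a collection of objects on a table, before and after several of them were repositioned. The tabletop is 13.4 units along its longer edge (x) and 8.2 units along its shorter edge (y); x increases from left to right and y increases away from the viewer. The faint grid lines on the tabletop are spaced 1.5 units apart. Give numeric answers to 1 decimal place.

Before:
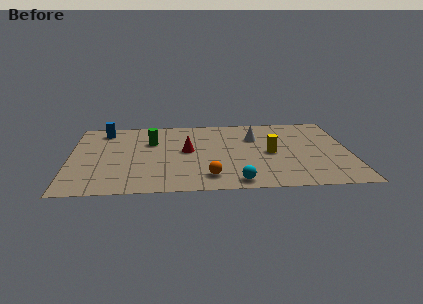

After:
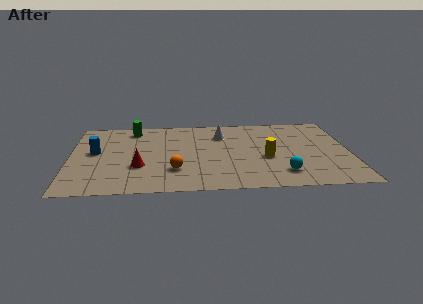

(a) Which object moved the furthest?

the red cone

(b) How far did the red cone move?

2.8

From (5.6, 4.4) to (3.3, 2.8), the red cone covered √(2.3² + 1.6²) ≈ 2.8 units.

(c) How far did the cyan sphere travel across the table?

2.3

The cyan sphere moved from about (7.9, 0.9) to (10.1, 1.7), a distance of √(2.2² + 0.8²) ≈ 2.3.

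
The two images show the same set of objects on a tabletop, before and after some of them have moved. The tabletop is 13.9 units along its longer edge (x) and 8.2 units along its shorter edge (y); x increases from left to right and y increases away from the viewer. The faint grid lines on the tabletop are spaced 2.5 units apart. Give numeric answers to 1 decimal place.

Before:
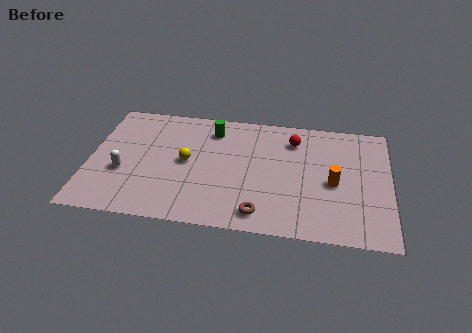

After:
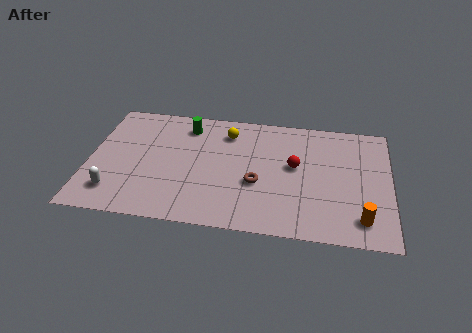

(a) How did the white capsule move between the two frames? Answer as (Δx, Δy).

(-0.3, -1.4)

From the two frames, the white capsule sits at roughly (1.6, 3.1) before and (1.3, 1.7) after.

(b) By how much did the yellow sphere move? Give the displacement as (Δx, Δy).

(1.8, 2.3)

The yellow sphere was at about (4.5, 4.2) and moved to about (6.3, 6.5).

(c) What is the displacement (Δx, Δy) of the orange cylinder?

(1.3, -2.2)

From the two frames, the orange cylinder sits at roughly (11.3, 3.7) before and (12.6, 1.5) after.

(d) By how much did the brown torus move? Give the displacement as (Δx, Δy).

(-0.2, 2.0)

The brown torus was at about (8.0, 1.2) and moved to about (7.8, 3.2).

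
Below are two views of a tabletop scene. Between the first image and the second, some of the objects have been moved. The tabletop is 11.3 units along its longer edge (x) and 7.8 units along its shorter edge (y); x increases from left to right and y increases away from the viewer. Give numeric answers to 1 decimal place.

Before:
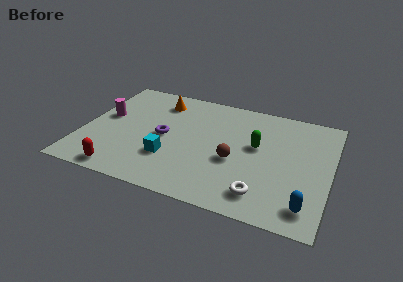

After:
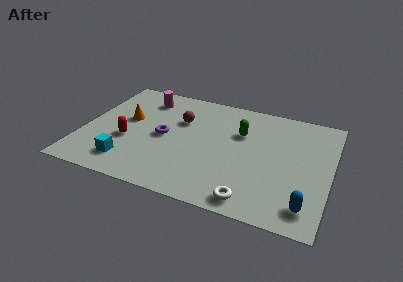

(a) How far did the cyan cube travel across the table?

2.0

From (4.1, 2.4) to (2.3, 1.5), the cyan cube covered √(1.8² + 0.9²) ≈ 2.0 units.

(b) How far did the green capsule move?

1.1

The green capsule was near (7.9, 4.5) before and (7.1, 5.2) after, so it travelled √(0.8² + 0.7²) ≈ 1.1 units.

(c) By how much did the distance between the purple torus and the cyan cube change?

+1.2

Before: roughly 1.5 units apart; after: 2.7. That's 1.2 units further apart.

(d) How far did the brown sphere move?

3.4

The brown sphere was near (7.0, 3.2) before and (4.3, 5.2) after, so it travelled √(2.7² + 2.0²) ≈ 3.4 units.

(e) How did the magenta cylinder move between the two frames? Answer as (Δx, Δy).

(1.6, 1.9)

From the two frames, the magenta cylinder sits at roughly (0.9, 4.4) before and (2.5, 6.3) after.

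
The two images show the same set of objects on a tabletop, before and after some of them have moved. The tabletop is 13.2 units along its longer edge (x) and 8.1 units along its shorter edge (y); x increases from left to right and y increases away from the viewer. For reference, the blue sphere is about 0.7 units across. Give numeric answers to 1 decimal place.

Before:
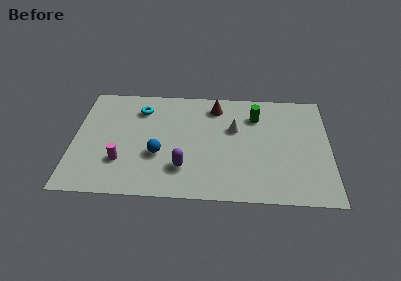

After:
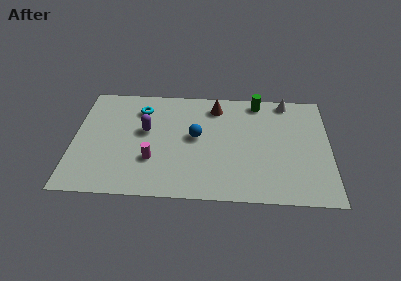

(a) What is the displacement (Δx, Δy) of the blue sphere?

(1.9, 1.4)

From the two frames, the blue sphere sits at roughly (4.4, 3.0) before and (6.3, 4.4) after.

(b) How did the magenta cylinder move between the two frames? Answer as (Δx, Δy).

(1.6, 0.2)

The magenta cylinder started near (2.5, 2.4) and ended near (4.1, 2.6).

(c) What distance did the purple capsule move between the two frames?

3.3

The purple capsule moved from about (5.7, 2.1) to (3.7, 4.7), a distance of √(2.0² + 2.6²) ≈ 3.3.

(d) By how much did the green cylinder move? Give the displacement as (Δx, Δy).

(0.1, 1.1)

From the two frames, the green cylinder sits at roughly (9.4, 6.1) before and (9.5, 7.2) after.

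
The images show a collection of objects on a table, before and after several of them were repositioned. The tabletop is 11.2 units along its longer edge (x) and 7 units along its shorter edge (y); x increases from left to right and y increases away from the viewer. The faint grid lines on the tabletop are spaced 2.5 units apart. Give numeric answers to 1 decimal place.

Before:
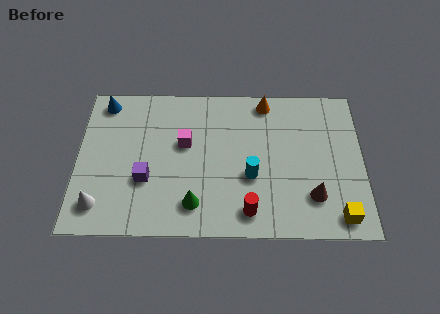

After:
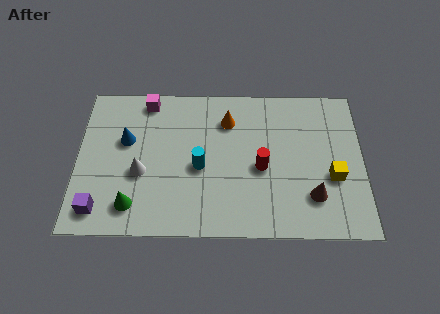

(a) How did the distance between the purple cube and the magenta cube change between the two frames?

+3.1

The distance was about 2.3 in the first image and 5.4 in the second, so they moved 3.1 units further apart.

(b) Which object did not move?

the brown cone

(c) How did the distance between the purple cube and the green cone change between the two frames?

-0.9

The distance was about 2.2 in the first image and 1.3 in the second, so they moved 0.9 units closer together.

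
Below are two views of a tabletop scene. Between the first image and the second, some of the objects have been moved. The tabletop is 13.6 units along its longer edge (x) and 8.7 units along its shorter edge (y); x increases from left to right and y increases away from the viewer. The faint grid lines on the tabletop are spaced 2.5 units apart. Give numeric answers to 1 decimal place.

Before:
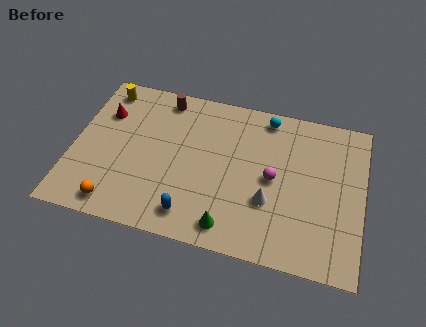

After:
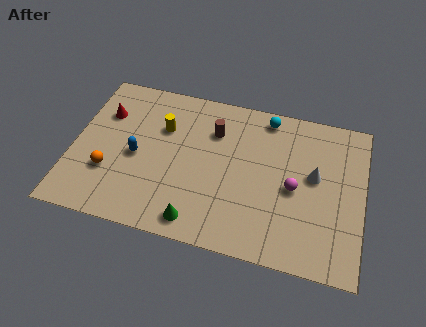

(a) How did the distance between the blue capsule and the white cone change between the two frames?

+4.5

The distance was about 3.8 in the first image and 8.3 in the second, so they moved 4.5 units further apart.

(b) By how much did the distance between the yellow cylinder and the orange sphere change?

-2.6

Before: roughly 6.5 units apart; after: 3.9. That's 2.6 units closer together.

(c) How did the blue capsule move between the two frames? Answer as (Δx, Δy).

(-2.8, 2.6)

The blue capsule started near (5.8, 1.4) and ended near (3.0, 4.0).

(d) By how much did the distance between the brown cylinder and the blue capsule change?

-2.3

They were about 6.5 units apart before and 4.2 after — 2.3 units closer together.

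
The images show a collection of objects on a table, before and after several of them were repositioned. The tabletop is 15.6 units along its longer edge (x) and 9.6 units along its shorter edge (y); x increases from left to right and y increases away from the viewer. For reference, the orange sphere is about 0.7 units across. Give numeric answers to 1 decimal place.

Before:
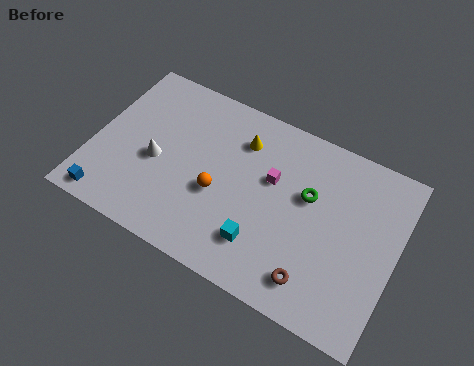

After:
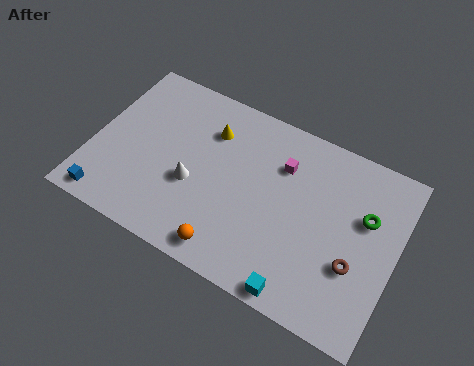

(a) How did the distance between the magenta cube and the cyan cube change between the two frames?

+2.8

Before: roughly 3.6 units apart; after: 6.4. That's 2.8 units further apart.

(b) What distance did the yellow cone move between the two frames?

1.6

The yellow cone was near (7.3, 7.3) before and (5.7, 7.1) after, so it travelled √(1.6² + 0.2²) ≈ 1.6 units.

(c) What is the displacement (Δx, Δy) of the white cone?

(2.0, -0.4)

The white cone was at about (3.3, 4.2) and moved to about (5.3, 3.8).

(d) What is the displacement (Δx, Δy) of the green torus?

(2.9, 0.2)

The green torus started near (11.0, 5.9) and ended near (13.9, 6.1).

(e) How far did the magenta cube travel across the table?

1.1

From (9.1, 5.9) to (9.5, 6.9), the magenta cube covered √(0.4² + 1.0²) ≈ 1.1 units.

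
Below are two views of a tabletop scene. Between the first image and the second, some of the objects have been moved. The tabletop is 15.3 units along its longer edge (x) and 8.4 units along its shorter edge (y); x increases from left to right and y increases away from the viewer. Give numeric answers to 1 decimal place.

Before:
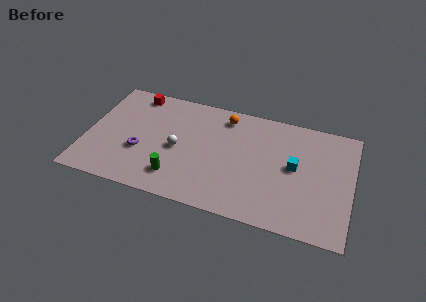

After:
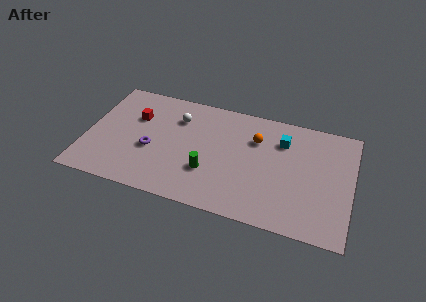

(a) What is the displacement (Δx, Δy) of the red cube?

(0.2, -1.8)

The red cube was at about (2.5, 7.4) and moved to about (2.7, 5.6).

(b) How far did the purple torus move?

0.7

The purple torus moved from about (3.2, 3.1) to (3.8, 3.4), a distance of √(0.6² + 0.3²) ≈ 0.7.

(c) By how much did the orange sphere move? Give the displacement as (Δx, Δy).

(1.9, -1.2)

The orange sphere was at about (7.8, 7.1) and moved to about (9.7, 5.9).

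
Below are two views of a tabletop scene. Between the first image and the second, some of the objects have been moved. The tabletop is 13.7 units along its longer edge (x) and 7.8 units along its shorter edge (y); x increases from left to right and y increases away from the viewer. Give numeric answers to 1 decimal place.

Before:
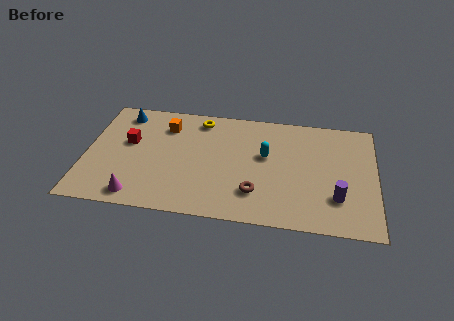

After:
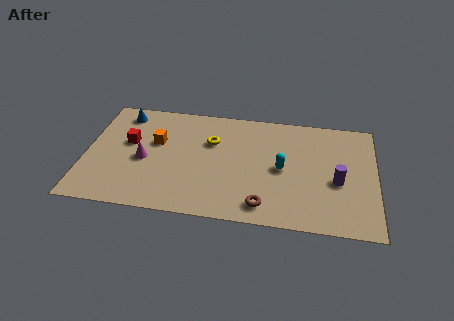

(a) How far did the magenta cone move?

2.5

From (2.6, 1.0) to (2.8, 3.5), the magenta cone covered √(0.2² + 2.5²) ≈ 2.5 units.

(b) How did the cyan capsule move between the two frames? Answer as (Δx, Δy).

(0.8, -0.8)

The cyan capsule started near (8.5, 4.6) and ended near (9.3, 3.8).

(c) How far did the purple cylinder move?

1.1

The purple cylinder was near (11.9, 2.2) before and (11.9, 3.3) after, so it travelled √(0.0² + 1.1²) ≈ 1.1 units.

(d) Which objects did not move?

the blue cone and the red cube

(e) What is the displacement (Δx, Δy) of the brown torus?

(0.4, -0.8)

The brown torus was at about (8.1, 2.0) and moved to about (8.5, 1.2).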